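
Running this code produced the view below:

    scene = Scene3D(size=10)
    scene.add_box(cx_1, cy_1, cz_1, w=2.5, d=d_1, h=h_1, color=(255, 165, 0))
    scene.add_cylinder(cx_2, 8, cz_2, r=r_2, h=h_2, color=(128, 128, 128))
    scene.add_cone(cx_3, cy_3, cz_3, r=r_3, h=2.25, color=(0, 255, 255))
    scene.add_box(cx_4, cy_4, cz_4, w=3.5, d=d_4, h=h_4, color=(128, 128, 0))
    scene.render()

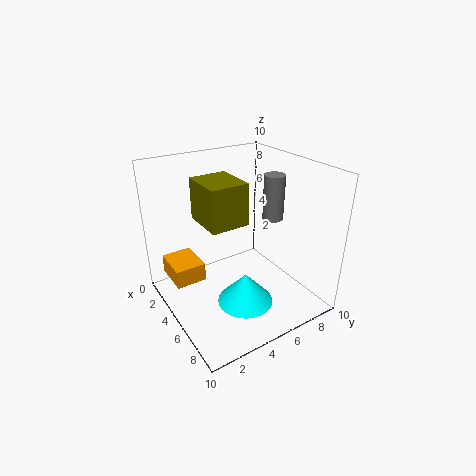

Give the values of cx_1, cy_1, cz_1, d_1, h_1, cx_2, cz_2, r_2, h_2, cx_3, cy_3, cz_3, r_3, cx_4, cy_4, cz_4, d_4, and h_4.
cx_1 = 2.75
cy_1 = 0.25
cz_1 = 2.75
d_1 = 2
h_1 = 1.25
cx_2 = 5
cz_2 = 5.75
r_2 = 0.75
h_2 = 3.25
cx_3 = 6
cy_3 = 5
cz_3 = 0.25
r_3 = 2
cx_4 = 0.25
cy_4 = 3.75
cz_4 = 5
d_4 = 3
h_4 = 3.25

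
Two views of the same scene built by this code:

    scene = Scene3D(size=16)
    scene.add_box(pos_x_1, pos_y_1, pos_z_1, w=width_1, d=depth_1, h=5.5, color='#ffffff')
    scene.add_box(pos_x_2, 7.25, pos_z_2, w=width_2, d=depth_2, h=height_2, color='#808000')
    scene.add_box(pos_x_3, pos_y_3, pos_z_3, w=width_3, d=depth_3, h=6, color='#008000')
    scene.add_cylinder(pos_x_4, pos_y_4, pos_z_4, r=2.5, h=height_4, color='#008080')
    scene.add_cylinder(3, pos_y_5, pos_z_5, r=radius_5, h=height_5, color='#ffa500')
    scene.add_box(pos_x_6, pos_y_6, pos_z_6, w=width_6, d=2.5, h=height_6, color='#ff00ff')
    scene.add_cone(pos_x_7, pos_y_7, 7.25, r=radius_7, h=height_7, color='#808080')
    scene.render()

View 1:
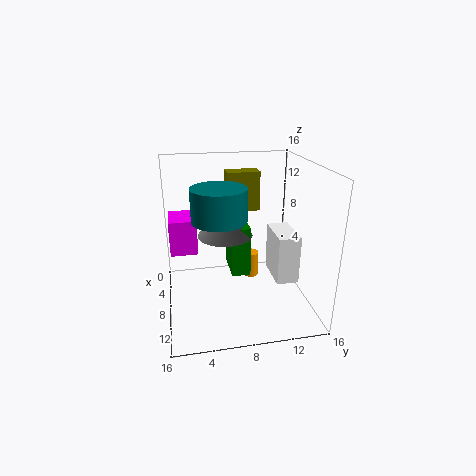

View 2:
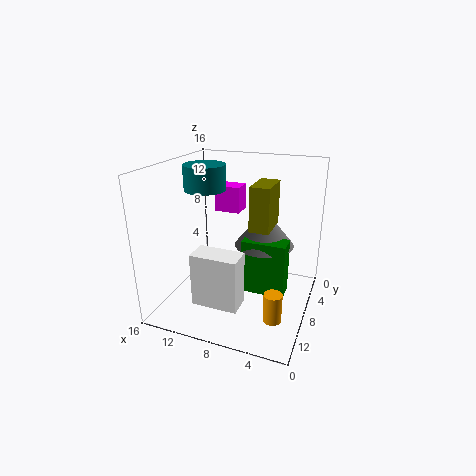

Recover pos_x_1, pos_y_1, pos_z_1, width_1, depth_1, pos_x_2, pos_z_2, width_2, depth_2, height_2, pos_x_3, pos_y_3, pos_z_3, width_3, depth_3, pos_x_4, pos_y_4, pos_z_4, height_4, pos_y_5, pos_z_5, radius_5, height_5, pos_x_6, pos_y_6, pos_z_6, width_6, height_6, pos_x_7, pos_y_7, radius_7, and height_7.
pos_x_1 = 5.75
pos_y_1 = 12
pos_z_1 = 3
width_1 = 4.75
depth_1 = 2.5
pos_x_2 = 3.75
pos_z_2 = 10.25
width_2 = 2
depth_2 = 3.75
height_2 = 4.5
pos_x_3 = 2.25
pos_y_3 = 7.5
pos_z_3 = 2.5
width_3 = 4.75
depth_3 = 2.25
pos_x_4 = 13.25
pos_y_4 = 5.25
pos_z_4 = 12.25
height_4 = 3
pos_y_5 = 10.75
pos_z_5 = 0.25
radius_5 = 1
height_5 = 3.25
pos_x_6 = 9.75
pos_y_6 = 0.75
pos_z_6 = 9
width_6 = 3.25
height_6 = 3.25
pos_x_7 = 5.25
pos_y_7 = 7
radius_7 = 3.25
height_7 = 4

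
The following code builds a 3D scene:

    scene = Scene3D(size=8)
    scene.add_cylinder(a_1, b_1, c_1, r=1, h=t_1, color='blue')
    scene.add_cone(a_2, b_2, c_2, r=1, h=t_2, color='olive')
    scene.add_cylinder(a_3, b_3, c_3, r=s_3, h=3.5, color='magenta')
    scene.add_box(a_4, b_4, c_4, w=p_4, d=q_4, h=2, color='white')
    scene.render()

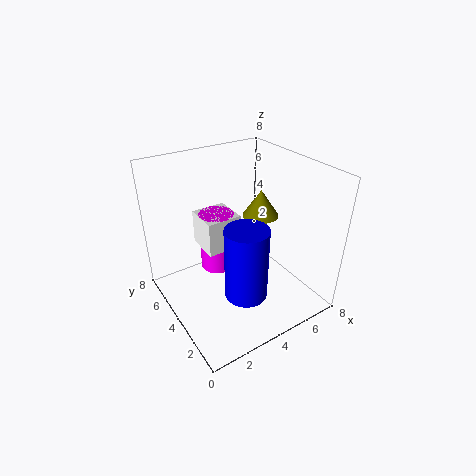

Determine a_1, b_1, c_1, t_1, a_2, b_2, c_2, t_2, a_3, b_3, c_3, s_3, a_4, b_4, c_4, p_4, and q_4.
a_1 = 2.5
b_1 = 1
c_1 = 3
t_1 = 3.5
a_2 = 5.5
b_2 = 4
c_2 = 5
t_2 = 1.5
a_3 = 3.5
b_3 = 5.5
c_3 = 1.5
s_3 = 1
a_4 = 2.5
b_4 = 4.5
c_4 = 3
p_4 = 2
q_4 = 2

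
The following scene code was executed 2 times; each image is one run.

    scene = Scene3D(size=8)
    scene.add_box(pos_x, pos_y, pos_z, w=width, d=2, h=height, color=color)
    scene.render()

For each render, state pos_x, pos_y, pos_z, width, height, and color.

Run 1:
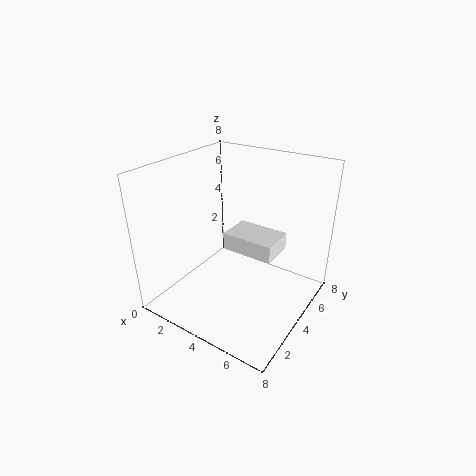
pos_x = 3
pos_y = 4
pos_z = 3
width = 3
height = 1
color = 'white'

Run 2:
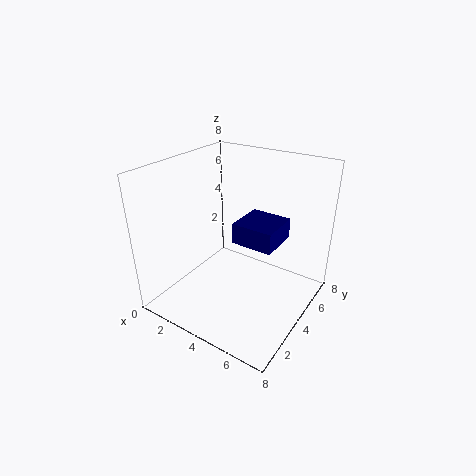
pos_x = 5
pos_y = 2
pos_z = 5
width = 2
height = 1
color = 'navy'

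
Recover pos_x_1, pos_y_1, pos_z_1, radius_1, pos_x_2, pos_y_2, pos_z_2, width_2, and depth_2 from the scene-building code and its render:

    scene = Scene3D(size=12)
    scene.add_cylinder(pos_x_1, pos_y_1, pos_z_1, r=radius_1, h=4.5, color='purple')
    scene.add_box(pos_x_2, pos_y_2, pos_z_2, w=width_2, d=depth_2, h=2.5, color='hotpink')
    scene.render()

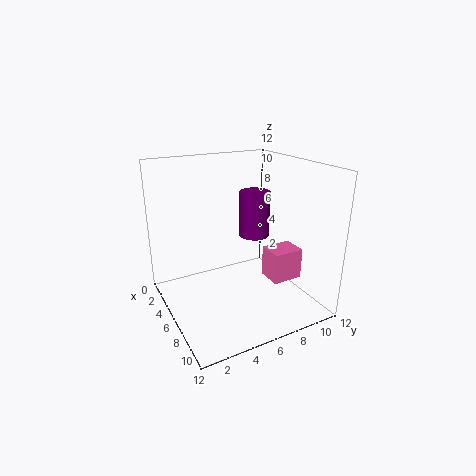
pos_x_1 = 2
pos_y_1 = 10
pos_z_1 = 4
radius_1 = 1.5
pos_x_2 = 7.5
pos_y_2 = 7.5
pos_z_2 = 3
width_2 = 2
depth_2 = 2.5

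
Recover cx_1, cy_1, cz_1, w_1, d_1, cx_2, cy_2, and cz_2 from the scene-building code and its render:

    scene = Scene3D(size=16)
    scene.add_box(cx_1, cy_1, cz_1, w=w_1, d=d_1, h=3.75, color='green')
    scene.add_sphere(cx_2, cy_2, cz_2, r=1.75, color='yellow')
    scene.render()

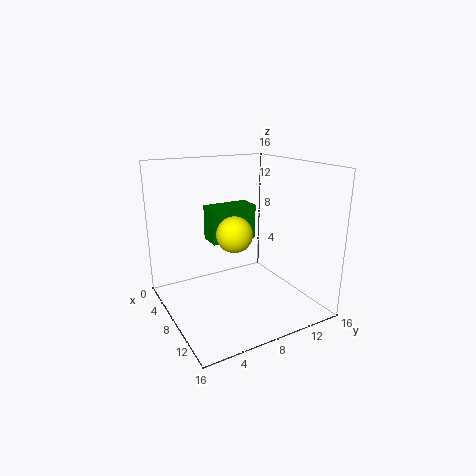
cx_1 = 6.25; cy_1 = 4.75; cz_1 = 8; w_1 = 2.5; d_1 = 5; cx_2 = 11.75; cy_2 = 5.5; cz_2 = 10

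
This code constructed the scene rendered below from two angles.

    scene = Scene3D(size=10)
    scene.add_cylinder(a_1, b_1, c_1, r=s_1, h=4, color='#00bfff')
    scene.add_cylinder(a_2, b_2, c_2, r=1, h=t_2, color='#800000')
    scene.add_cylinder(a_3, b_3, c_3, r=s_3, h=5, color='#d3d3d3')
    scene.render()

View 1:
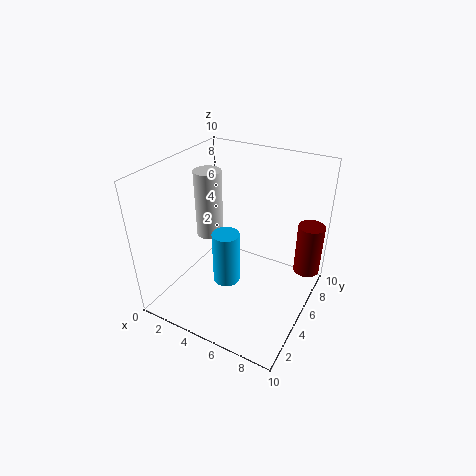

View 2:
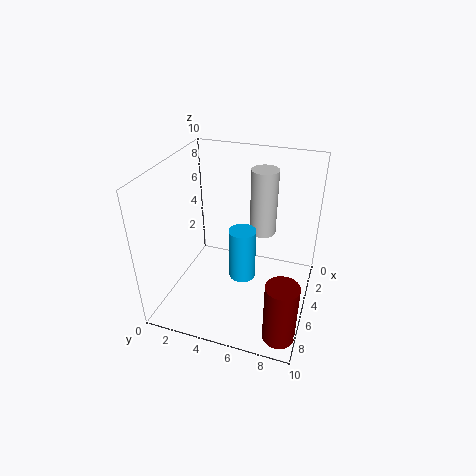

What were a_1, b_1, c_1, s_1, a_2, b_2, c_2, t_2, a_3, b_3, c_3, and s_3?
a_1 = 4
b_1 = 5
c_1 = 1
s_1 = 1
a_2 = 9
b_2 = 9
c_2 = 1
t_2 = 4
a_3 = 2
b_3 = 6
c_3 = 4
s_3 = 1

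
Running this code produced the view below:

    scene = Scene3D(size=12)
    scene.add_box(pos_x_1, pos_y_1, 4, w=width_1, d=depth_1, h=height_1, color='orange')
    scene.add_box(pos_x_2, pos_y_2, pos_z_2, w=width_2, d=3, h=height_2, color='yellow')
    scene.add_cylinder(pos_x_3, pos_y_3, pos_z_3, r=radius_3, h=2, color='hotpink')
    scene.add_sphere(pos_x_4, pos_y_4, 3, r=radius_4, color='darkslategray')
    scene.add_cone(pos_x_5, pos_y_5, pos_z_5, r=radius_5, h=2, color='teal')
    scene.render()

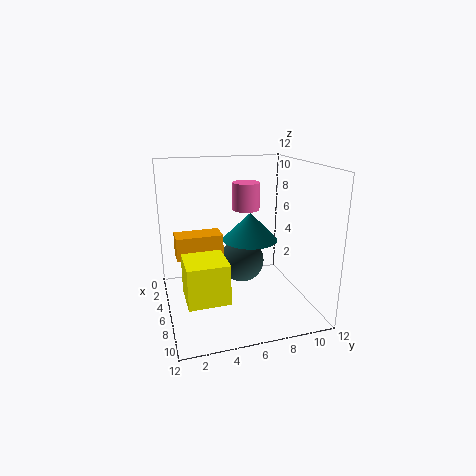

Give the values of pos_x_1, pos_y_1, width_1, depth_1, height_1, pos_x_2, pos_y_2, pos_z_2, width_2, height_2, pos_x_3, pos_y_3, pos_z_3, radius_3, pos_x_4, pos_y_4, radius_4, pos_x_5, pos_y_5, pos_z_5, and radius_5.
pos_x_1 = 3, pos_y_1 = 1, width_1 = 2, depth_1 = 4, height_1 = 2, pos_x_2 = 8, pos_y_2 = 1, pos_z_2 = 3, width_2 = 3, height_2 = 3, pos_x_3 = 8, pos_y_3 = 6, pos_z_3 = 9, radius_3 = 1, pos_x_4 = 4, pos_y_4 = 7, radius_4 = 2, pos_x_5 = 9, pos_y_5 = 6, pos_z_5 = 7, radius_5 = 2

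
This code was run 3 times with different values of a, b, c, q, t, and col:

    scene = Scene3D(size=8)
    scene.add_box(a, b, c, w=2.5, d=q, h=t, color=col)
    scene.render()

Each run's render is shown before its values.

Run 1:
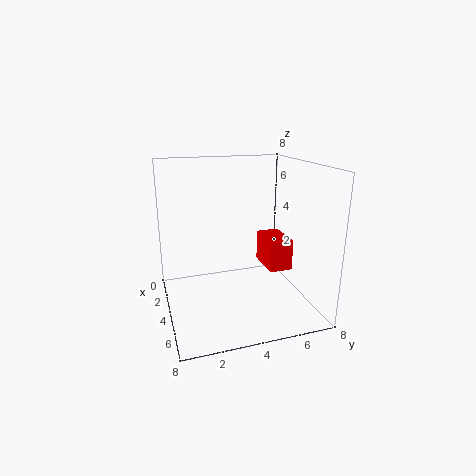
a = 0.5; b = 6.5; c = 1; q = 1.5; t = 2; col = 'red'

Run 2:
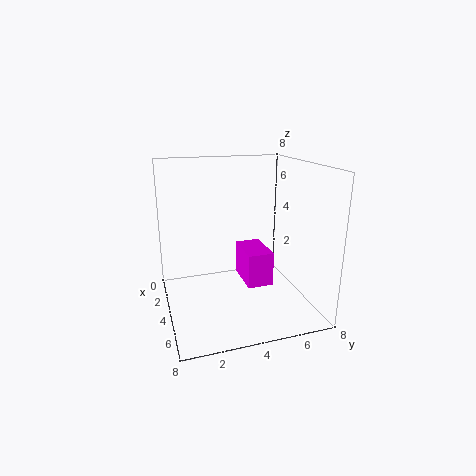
a = 2; b = 4.5; c = 1; q = 1.5; t = 2; col = 'magenta'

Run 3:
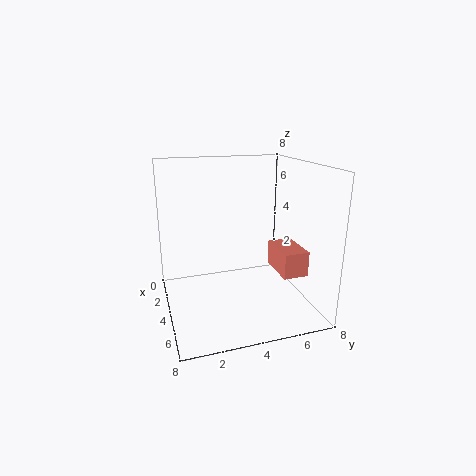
a = 2.5; b = 6.5; c = 1.5; q = 1.5; t = 1.5; col = 'salmon'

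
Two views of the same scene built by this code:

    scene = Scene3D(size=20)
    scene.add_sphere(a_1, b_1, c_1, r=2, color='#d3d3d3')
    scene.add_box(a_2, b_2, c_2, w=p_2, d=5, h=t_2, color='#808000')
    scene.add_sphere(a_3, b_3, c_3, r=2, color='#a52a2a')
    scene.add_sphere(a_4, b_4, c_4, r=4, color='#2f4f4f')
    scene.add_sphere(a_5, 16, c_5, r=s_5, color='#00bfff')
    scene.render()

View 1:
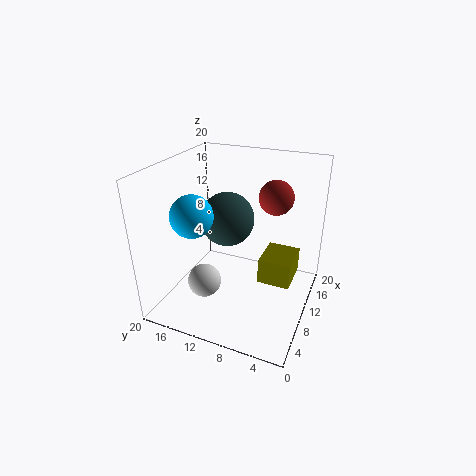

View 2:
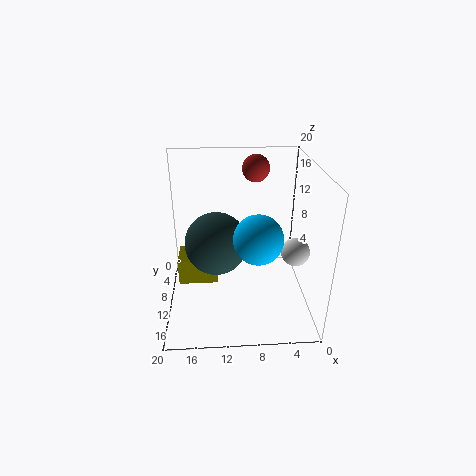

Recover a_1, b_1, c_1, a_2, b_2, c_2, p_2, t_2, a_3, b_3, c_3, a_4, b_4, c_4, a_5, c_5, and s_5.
a_1 = 2
b_1 = 11
c_1 = 8
a_2 = 13
b_2 = 3
c_2 = 1
p_2 = 6
t_2 = 4
a_3 = 7
b_3 = 4
c_3 = 18
a_4 = 13
b_4 = 13
c_4 = 11
a_5 = 8
c_5 = 13
s_5 = 3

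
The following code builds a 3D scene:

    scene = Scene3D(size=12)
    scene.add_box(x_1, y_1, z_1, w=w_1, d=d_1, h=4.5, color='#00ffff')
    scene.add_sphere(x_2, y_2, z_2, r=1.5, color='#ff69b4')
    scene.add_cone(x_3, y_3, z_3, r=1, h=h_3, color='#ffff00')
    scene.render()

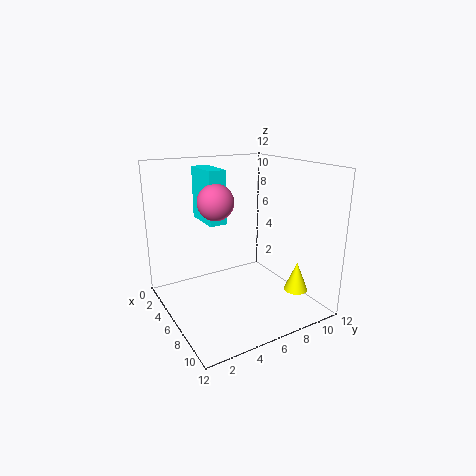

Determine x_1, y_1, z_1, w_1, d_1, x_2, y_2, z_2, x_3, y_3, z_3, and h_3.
x_1 = 1.5
y_1 = 4
z_1 = 7
w_1 = 3.5
d_1 = 1.5
x_2 = 5
y_2 = 4.5
z_2 = 9
x_3 = 9
y_3 = 10
z_3 = 1.5
h_3 = 2.5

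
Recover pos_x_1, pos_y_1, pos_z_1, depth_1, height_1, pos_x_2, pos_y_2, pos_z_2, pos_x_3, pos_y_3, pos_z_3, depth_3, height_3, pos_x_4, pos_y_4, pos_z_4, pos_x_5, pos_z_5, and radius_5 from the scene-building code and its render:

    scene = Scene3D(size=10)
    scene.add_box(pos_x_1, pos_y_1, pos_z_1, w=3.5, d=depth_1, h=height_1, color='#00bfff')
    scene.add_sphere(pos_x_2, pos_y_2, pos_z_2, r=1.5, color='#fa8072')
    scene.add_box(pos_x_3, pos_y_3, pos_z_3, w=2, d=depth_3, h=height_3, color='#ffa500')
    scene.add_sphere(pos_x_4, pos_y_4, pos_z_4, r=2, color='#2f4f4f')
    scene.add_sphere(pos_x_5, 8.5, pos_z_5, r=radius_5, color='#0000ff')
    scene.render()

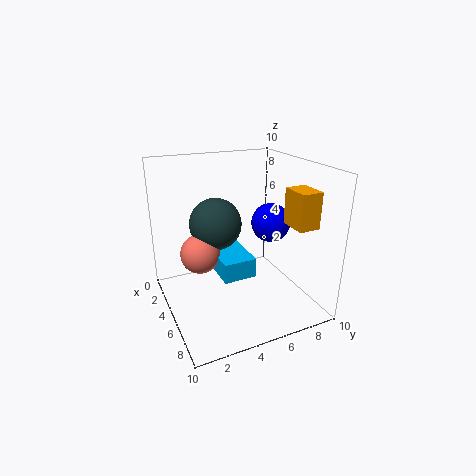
pos_x_1 = 1.5; pos_y_1 = 4; pos_z_1 = 1.5; depth_1 = 2.5; height_1 = 1.5; pos_x_2 = 2.5; pos_y_2 = 3; pos_z_2 = 3; pos_x_3 = 6; pos_y_3 = 8; pos_z_3 = 6; depth_3 = 1.5; height_3 = 2.5; pos_x_4 = 2; pos_y_4 = 4.5; pos_z_4 = 5; pos_x_5 = 3.5; pos_z_5 = 5; radius_5 = 1.5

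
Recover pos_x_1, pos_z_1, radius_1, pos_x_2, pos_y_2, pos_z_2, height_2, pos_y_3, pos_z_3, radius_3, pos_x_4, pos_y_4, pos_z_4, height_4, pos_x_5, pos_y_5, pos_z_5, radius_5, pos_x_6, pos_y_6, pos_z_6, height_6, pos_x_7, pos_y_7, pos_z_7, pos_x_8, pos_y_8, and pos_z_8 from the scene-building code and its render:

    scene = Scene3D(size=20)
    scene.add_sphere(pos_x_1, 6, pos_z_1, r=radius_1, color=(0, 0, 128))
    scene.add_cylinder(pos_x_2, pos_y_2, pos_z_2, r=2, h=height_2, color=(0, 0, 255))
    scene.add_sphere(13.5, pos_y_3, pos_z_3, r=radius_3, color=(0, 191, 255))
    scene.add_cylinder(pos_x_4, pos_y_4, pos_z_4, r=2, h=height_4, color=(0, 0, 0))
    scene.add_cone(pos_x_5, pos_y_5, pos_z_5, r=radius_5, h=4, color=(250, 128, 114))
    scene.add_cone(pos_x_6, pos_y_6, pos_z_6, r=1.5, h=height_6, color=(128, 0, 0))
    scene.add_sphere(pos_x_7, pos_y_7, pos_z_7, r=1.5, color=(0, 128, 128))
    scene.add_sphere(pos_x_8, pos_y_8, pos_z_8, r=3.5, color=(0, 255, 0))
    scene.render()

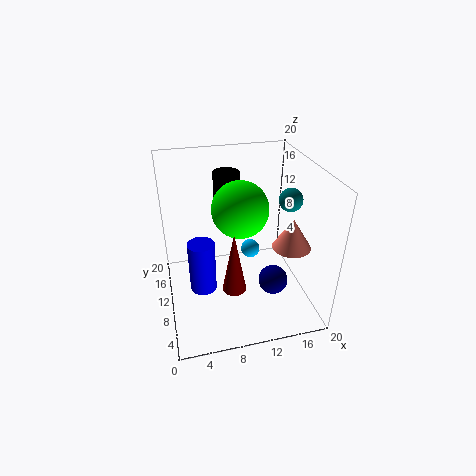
pos_x_1 = 14, pos_z_1 = 5, radius_1 = 2, pos_x_2 = 5, pos_y_2 = 12, pos_z_2 = 0.5, height_2 = 8, pos_y_3 = 15.5, pos_z_3 = 4, radius_3 = 1.5, pos_x_4 = 10, pos_y_4 = 17, pos_z_4 = 10.5, height_4 = 6.5, pos_x_5 = 16, pos_y_5 = 5.5, pos_z_5 = 10.5, radius_5 = 2.5, pos_x_6 = 8, pos_y_6 = 4, pos_z_6 = 6.5, height_6 = 8, pos_x_7 = 16, pos_y_7 = 7, pos_z_7 = 16.5, pos_x_8 = 9.5, pos_y_8 = 7, pos_z_8 = 16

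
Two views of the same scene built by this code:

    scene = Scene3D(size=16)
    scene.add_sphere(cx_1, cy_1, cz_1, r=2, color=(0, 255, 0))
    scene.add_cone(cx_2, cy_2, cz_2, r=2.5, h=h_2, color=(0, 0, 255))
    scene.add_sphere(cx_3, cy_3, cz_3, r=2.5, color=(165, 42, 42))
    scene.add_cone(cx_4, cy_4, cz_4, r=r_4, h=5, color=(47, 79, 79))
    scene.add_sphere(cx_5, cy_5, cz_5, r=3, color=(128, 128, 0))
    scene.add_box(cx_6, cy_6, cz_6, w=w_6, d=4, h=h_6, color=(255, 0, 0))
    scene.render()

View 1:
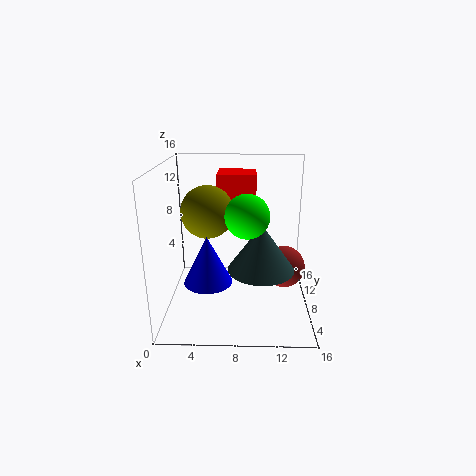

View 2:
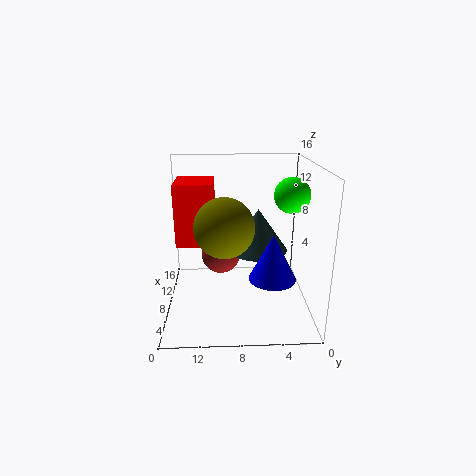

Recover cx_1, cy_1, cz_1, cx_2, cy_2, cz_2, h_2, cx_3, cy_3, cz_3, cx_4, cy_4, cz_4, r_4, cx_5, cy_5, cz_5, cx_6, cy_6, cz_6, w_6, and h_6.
cx_1 = 9; cy_1 = 2; cz_1 = 12.5; cx_2 = 5; cy_2 = 4.5; cz_2 = 4.5; h_2 = 5; cx_3 = 13.5; cy_3 = 10; cz_3 = 3.5; cx_4 = 10.5; cy_4 = 5.5; cz_4 = 5.5; r_4 = 3.5; cx_5 = 4.5; cy_5 = 9.5; cz_5 = 10.5; cx_6 = 5.5; cy_6 = 10.5; cz_6 = 8; w_6 = 4.5; h_6 = 6.5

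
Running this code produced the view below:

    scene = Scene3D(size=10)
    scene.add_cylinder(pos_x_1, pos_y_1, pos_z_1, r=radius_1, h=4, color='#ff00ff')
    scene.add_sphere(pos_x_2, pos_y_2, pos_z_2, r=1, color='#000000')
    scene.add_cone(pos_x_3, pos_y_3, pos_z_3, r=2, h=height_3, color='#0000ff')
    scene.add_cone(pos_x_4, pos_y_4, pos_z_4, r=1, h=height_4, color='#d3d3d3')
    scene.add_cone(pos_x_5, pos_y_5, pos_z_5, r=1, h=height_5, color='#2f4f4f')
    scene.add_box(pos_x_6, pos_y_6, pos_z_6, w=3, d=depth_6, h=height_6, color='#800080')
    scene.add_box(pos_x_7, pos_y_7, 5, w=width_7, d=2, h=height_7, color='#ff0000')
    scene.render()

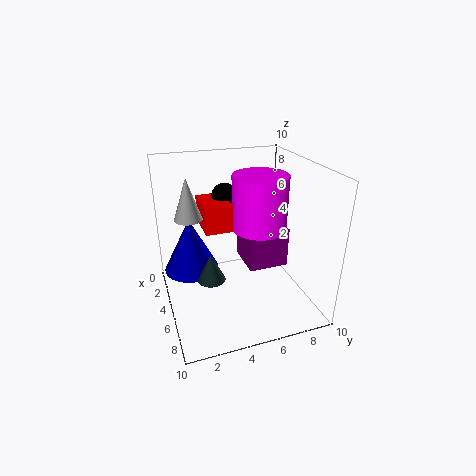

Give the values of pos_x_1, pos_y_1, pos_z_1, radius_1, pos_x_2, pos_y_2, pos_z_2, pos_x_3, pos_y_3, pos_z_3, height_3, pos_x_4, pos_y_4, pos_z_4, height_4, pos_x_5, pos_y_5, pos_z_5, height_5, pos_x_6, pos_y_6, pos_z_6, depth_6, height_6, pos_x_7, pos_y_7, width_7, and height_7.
pos_x_1 = 4
pos_y_1 = 7
pos_z_1 = 5
radius_1 = 2
pos_x_2 = 2
pos_y_2 = 5
pos_z_2 = 7
pos_x_3 = 3
pos_y_3 = 2
pos_z_3 = 2
height_3 = 4
pos_x_4 = 3
pos_y_4 = 2
pos_z_4 = 6
height_4 = 3
pos_x_5 = 5
pos_y_5 = 3
pos_z_5 = 2
height_5 = 2
pos_x_6 = 2
pos_y_6 = 6
pos_z_6 = 2
depth_6 = 3
height_6 = 3
pos_x_7 = 1
pos_y_7 = 3
width_7 = 3
height_7 = 2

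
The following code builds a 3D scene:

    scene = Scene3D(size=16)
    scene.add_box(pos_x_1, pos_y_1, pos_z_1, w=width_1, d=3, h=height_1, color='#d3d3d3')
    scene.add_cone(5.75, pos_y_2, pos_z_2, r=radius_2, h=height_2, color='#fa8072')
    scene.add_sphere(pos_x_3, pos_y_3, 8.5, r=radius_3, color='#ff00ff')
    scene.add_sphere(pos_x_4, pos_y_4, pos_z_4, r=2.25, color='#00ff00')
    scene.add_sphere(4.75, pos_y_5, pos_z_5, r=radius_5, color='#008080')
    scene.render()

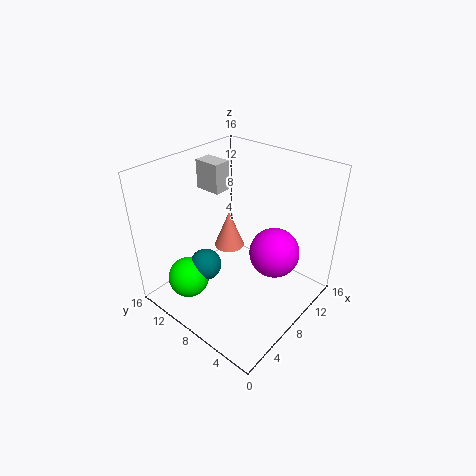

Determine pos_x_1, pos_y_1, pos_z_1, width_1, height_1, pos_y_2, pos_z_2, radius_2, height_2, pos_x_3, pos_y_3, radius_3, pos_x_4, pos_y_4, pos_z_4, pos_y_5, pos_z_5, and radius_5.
pos_x_1 = 7.75; pos_y_1 = 10.75; pos_z_1 = 12.5; width_1 = 2; height_1 = 3.25; pos_y_2 = 7.25; pos_z_2 = 8.75; radius_2 = 1.5; height_2 = 3.75; pos_x_3 = 7.75; pos_y_3 = 3; radius_3 = 2.5; pos_x_4 = 3; pos_y_4 = 11; pos_z_4 = 4; pos_y_5 = 10; pos_z_5 = 5.25; radius_5 = 1.75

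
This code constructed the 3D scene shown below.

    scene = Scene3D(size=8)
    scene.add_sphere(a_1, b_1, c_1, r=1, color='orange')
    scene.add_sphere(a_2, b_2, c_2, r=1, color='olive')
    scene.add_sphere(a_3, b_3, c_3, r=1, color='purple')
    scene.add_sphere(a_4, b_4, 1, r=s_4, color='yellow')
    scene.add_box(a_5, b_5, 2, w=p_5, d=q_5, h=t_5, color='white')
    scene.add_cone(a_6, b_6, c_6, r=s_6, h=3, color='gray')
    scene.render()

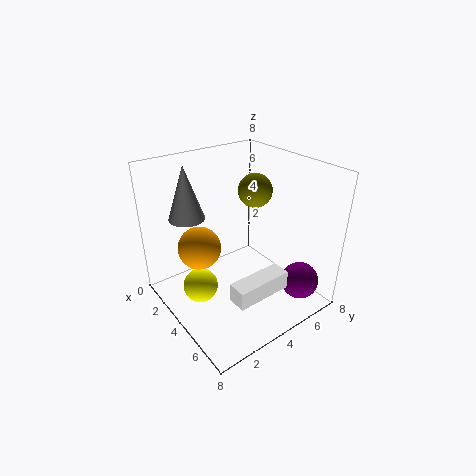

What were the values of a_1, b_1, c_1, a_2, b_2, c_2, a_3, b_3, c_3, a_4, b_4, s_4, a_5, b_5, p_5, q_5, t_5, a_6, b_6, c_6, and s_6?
a_1 = 5
b_1 = 1
c_1 = 5
a_2 = 3
b_2 = 6
c_2 = 6
a_3 = 7
b_3 = 6
c_3 = 2
a_4 = 3
b_4 = 2
s_4 = 1
a_5 = 6
b_5 = 2
p_5 = 1
q_5 = 3
t_5 = 1
a_6 = 2
b_6 = 2
c_6 = 5
s_6 = 1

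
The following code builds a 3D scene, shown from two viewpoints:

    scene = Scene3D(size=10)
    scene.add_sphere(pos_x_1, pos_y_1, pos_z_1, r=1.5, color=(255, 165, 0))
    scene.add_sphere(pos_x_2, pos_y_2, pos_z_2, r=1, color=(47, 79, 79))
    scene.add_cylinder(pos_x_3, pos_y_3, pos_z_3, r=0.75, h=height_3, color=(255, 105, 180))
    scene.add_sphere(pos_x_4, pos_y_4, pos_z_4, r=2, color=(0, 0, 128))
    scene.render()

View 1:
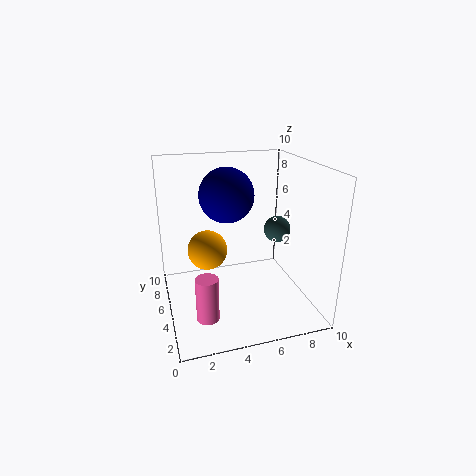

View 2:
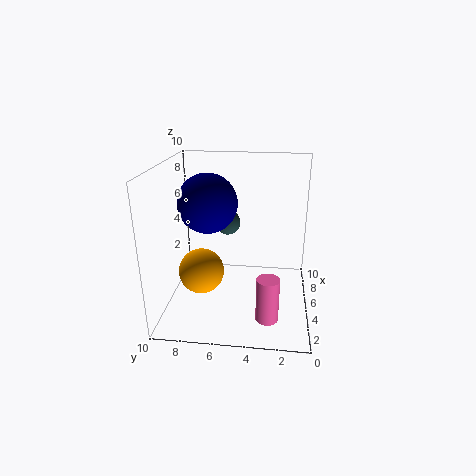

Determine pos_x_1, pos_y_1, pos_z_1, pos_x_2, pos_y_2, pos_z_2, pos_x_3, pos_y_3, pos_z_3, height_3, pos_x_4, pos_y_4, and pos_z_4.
pos_x_1 = 3.25
pos_y_1 = 7.25
pos_z_1 = 3.25
pos_x_2 = 8.5
pos_y_2 = 6.25
pos_z_2 = 4.75
pos_x_3 = 2.25
pos_y_3 = 2.75
pos_z_3 = 0.5
height_3 = 3
pos_x_4 = 4.75
pos_y_4 = 7
pos_z_4 = 7.5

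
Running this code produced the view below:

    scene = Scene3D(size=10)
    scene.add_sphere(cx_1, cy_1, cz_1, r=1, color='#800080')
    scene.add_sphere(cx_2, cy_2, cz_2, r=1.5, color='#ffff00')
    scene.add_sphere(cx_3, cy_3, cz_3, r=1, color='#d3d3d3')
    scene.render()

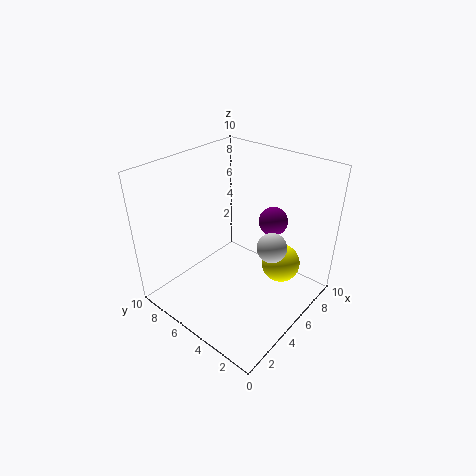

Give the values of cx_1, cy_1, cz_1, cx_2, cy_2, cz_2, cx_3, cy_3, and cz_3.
cx_1 = 7; cy_1 = 3.5; cz_1 = 6; cx_2 = 8.5; cy_2 = 3.5; cz_2 = 1.5; cx_3 = 5.5; cy_3 = 2.5; cz_3 = 5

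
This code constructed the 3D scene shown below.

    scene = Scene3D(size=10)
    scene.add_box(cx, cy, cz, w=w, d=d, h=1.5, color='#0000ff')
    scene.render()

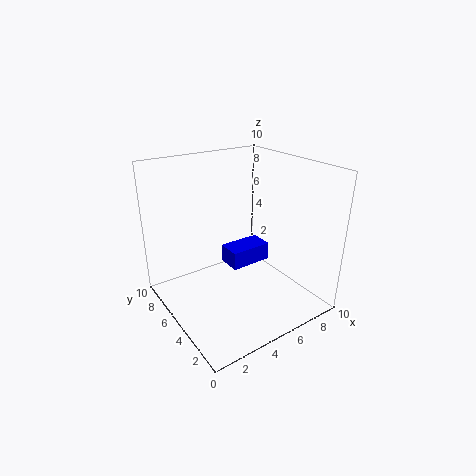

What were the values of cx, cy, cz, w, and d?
cx = 6.25; cy = 7.25; cz = 0.75; w = 3.5; d = 2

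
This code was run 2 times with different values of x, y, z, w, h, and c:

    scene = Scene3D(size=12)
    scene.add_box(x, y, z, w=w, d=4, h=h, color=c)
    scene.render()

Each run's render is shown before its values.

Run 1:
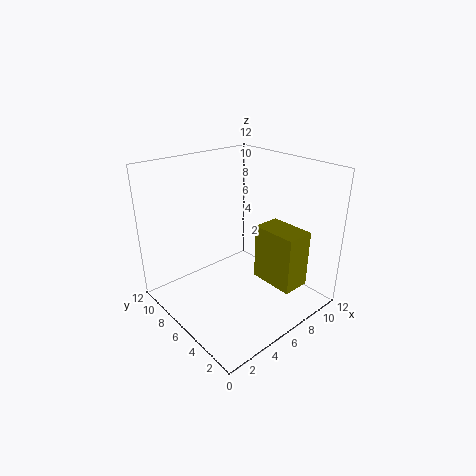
x = 8, y = 2, z = 1.5, w = 2.5, h = 5, c = 'olive'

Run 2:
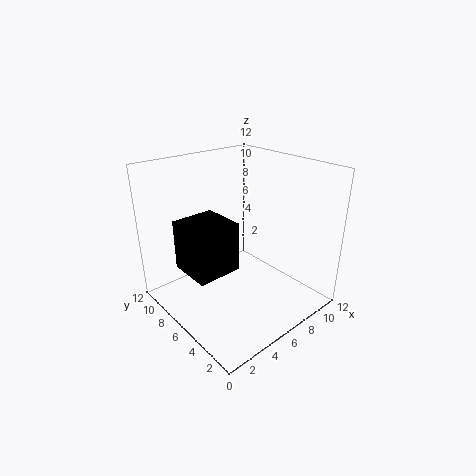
x = 2.5, y = 6.5, z = 2.5, w = 4, h = 4.5, c = 'black'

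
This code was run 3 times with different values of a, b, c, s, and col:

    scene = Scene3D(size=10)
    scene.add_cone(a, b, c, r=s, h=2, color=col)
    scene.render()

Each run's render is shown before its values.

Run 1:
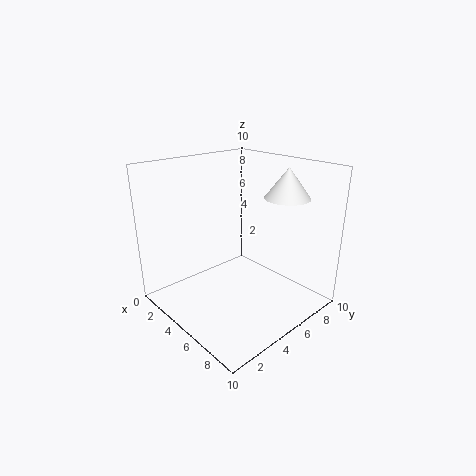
a = 7.5, b = 7, c = 8, s = 1.5, col = 'white'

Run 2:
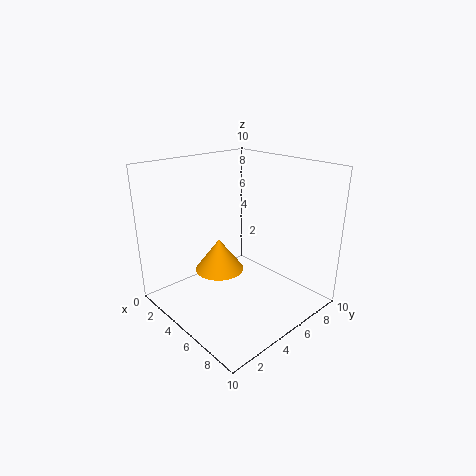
a = 6, b = 2.5, c = 4, s = 1.5, col = 'orange'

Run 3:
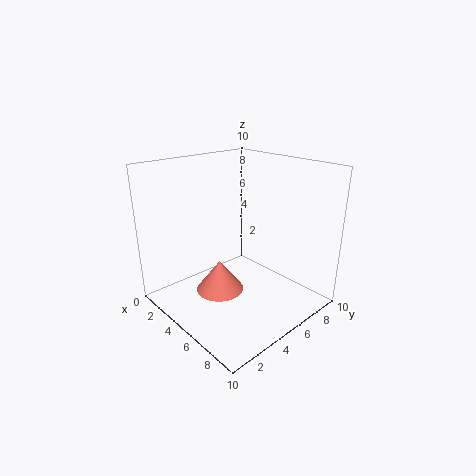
a = 6, b = 2.5, c = 2.5, s = 1.5, col = 'salmon'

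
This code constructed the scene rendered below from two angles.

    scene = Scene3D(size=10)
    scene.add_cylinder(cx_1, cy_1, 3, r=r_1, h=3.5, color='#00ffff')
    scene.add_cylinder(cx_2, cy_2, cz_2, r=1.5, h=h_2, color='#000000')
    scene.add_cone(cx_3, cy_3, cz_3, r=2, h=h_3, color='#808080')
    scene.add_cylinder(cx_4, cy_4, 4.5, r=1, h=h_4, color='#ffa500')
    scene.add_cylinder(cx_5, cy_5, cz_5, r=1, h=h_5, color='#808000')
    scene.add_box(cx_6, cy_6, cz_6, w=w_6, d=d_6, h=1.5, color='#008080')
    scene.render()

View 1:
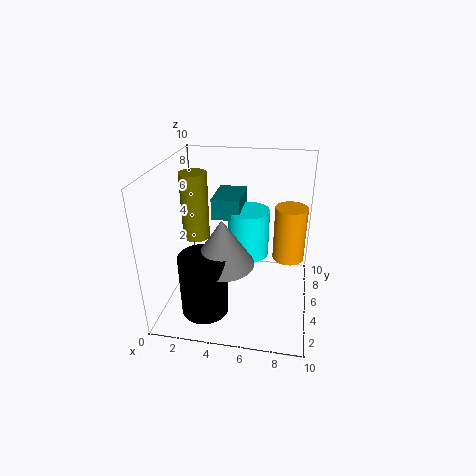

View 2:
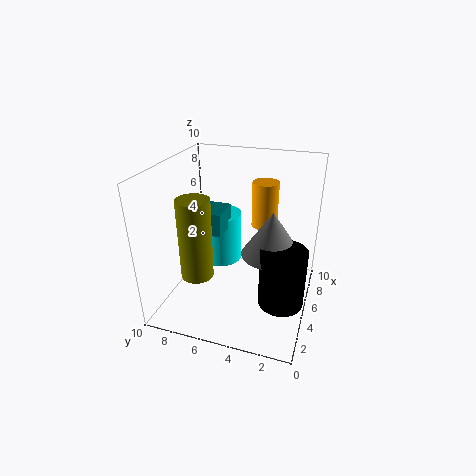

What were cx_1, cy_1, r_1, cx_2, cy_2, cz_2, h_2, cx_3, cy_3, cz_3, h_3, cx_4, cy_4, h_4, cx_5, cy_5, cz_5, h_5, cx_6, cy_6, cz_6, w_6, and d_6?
cx_1 = 5.5; cy_1 = 6.5; r_1 = 1.5; cx_2 = 3.5; cy_2 = 1.5; cz_2 = 1.5; h_2 = 4; cx_3 = 4.5; cy_3 = 2.5; cz_3 = 4.5; h_3 = 3; cx_4 = 8.5; cy_4 = 4; h_4 = 3.5; cx_5 = 1.5; cy_5 = 6.5; cz_5 = 4; h_5 = 5; cx_6 = 3; cy_6 = 5.5; cz_6 = 6; w_6 = 2; d_6 = 3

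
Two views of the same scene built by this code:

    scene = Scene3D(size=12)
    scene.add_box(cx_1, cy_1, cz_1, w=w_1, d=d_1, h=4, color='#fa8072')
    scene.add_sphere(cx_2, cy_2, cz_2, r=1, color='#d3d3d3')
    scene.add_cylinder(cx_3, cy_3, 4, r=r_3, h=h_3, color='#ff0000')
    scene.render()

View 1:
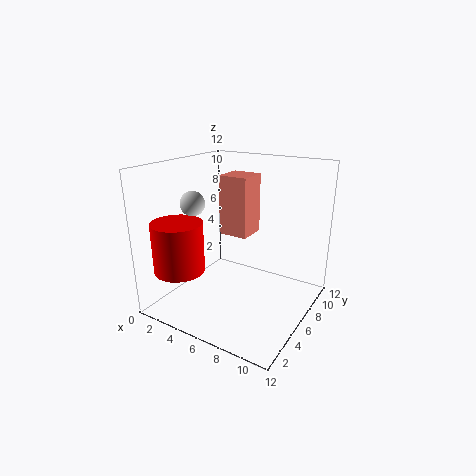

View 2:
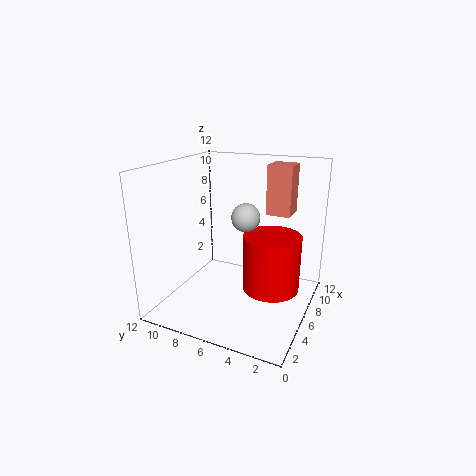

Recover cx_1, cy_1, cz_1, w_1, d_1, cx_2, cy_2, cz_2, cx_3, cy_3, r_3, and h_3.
cx_1 = 7
cy_1 = 2
cz_1 = 8
w_1 = 2
d_1 = 2
cx_2 = 3
cy_2 = 4
cz_2 = 9
cx_3 = 3
cy_3 = 2
r_3 = 2
h_3 = 4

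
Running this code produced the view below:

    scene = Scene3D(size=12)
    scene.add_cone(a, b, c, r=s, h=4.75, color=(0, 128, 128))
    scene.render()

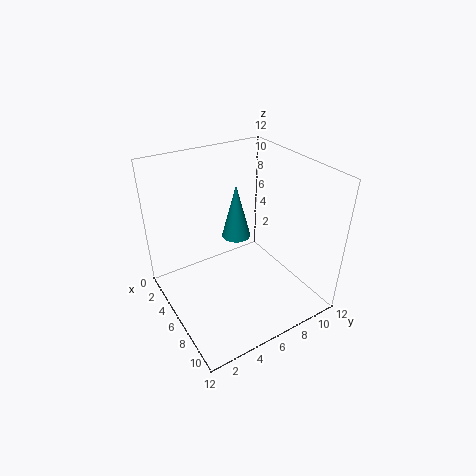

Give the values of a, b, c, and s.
a = 4.5; b = 6.75; c = 5.25; s = 1.25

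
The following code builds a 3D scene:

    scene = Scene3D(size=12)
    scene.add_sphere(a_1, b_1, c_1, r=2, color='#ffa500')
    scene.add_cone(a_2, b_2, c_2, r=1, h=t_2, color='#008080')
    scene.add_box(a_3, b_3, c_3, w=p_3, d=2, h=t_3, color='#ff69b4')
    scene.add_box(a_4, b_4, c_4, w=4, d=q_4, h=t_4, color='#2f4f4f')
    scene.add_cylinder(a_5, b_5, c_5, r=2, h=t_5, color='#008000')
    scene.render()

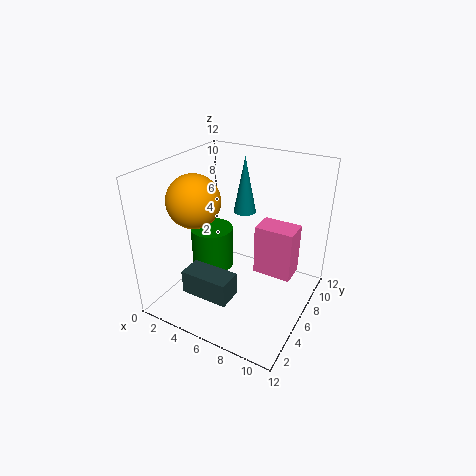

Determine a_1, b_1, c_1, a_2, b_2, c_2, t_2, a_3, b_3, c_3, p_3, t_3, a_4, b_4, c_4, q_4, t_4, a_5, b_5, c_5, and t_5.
a_1 = 4
b_1 = 3
c_1 = 10
a_2 = 5
b_2 = 9
c_2 = 7
t_2 = 5
a_3 = 8
b_3 = 5
c_3 = 4
p_3 = 3
t_3 = 4
a_4 = 3
b_4 = 2
c_4 = 2
q_4 = 2
t_4 = 2
a_5 = 2
b_5 = 8
c_5 = 1
t_5 = 4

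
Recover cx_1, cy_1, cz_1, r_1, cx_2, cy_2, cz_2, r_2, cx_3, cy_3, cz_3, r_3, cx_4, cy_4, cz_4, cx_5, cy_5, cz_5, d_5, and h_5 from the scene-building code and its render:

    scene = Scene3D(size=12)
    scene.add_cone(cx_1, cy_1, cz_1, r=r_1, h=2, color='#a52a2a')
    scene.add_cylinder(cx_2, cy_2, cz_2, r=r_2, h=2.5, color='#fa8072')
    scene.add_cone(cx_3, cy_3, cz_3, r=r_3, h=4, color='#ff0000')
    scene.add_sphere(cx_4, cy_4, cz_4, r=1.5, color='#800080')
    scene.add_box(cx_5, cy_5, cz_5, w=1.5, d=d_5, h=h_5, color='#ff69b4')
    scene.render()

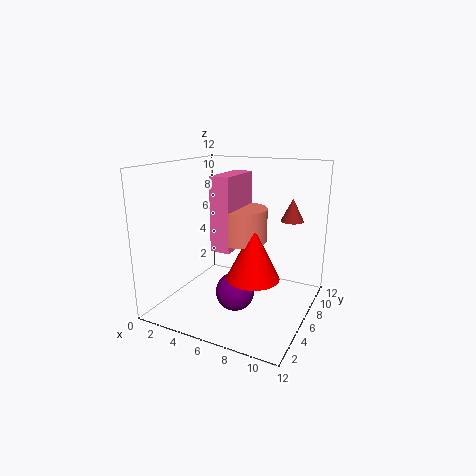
cx_1 = 9.5
cy_1 = 9.5
cz_1 = 7
r_1 = 1
cx_2 = 7
cy_2 = 4.5
cz_2 = 6.5
r_2 = 2
cx_3 = 8.5
cy_3 = 3.5
cz_3 = 4
r_3 = 2
cx_4 = 7
cy_4 = 3.5
cz_4 = 2.5
cx_5 = 5.5
cy_5 = 2.5
cz_5 = 6
d_5 = 4
h_5 = 5.5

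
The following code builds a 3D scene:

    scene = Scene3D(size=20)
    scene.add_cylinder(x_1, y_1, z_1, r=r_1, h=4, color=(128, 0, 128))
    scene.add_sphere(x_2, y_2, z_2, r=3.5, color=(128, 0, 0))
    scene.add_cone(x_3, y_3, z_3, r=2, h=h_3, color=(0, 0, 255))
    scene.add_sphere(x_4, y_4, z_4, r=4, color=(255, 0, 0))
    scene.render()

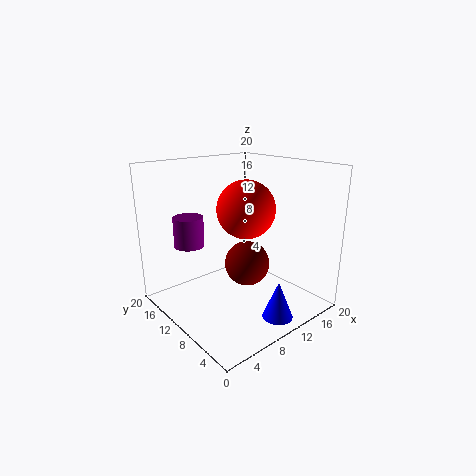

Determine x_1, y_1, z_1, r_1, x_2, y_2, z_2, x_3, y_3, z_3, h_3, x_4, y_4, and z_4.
x_1 = 4, y_1 = 13, z_1 = 9.5, r_1 = 2, x_2 = 14, y_2 = 12.5, z_2 = 4, x_3 = 10.5, y_3 = 2.5, z_3 = 1, h_3 = 5, x_4 = 11, y_4 = 9.5, z_4 = 14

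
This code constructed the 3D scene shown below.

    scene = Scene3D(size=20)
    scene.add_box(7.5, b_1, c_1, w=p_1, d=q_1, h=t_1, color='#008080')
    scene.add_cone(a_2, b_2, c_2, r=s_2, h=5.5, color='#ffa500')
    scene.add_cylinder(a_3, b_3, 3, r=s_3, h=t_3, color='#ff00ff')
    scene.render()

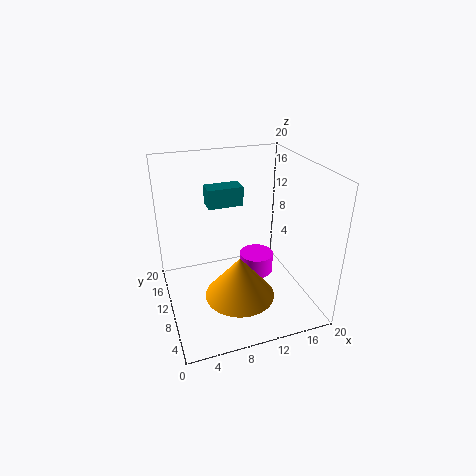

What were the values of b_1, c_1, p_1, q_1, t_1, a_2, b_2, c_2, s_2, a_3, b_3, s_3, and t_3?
b_1 = 16
c_1 = 12
p_1 = 5.5
q_1 = 3
t_1 = 3
a_2 = 8.5
b_2 = 5
c_2 = 4.5
s_2 = 4.5
a_3 = 13.5
b_3 = 11.5
s_3 = 2.5
t_3 = 3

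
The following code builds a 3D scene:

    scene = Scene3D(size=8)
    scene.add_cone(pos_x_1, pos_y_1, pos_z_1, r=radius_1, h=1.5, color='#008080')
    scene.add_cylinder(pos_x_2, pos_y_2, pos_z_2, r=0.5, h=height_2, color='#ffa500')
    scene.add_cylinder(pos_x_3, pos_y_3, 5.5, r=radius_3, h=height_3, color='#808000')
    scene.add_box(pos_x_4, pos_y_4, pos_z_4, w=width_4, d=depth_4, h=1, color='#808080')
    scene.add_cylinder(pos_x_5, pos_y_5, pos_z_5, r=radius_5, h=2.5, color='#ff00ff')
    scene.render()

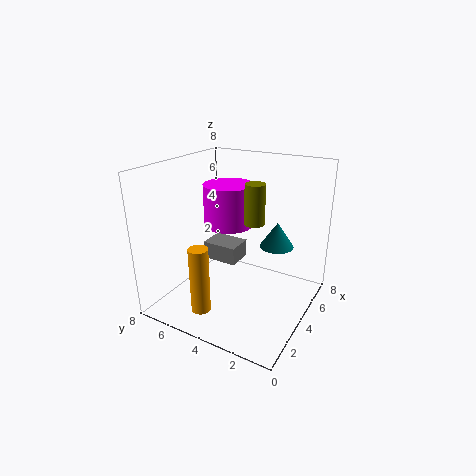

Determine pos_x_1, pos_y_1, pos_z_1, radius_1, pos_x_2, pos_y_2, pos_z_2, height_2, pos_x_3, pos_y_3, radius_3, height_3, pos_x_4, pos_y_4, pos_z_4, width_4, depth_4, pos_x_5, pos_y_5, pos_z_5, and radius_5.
pos_x_1 = 6
pos_y_1 = 2.5
pos_z_1 = 3
radius_1 = 1
pos_x_2 = 1
pos_y_2 = 4.5
pos_z_2 = 1
height_2 = 3.5
pos_x_3 = 3
pos_y_3 = 2.5
radius_3 = 0.5
height_3 = 2
pos_x_4 = 3.5
pos_y_4 = 4
pos_z_4 = 2.5
width_4 = 1.5
depth_4 = 2
pos_x_5 = 5.5
pos_y_5 = 5.5
pos_z_5 = 4
radius_5 = 1.5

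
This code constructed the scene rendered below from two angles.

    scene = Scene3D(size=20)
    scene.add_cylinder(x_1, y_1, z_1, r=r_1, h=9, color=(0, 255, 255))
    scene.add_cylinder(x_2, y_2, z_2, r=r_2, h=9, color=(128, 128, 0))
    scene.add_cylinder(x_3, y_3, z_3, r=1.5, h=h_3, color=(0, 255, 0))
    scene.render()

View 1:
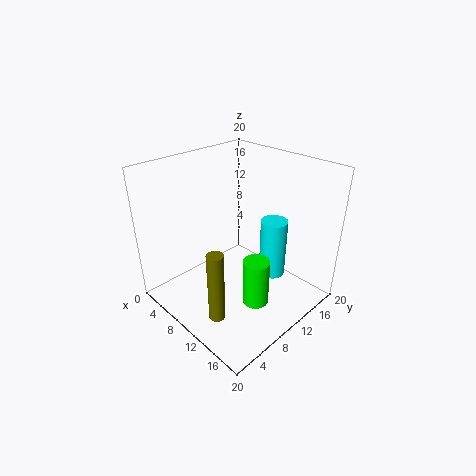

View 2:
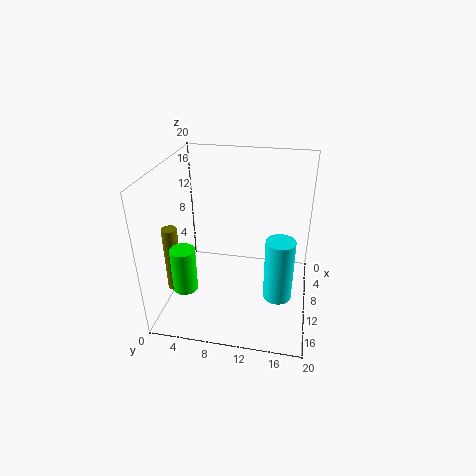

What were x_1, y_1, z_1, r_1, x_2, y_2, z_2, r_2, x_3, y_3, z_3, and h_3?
x_1 = 11.5
y_1 = 16
z_1 = 2
r_1 = 2
x_2 = 14.5
y_2 = 2
z_2 = 4
r_2 = 1
x_3 = 18
y_3 = 5
z_3 = 7
h_3 = 5.5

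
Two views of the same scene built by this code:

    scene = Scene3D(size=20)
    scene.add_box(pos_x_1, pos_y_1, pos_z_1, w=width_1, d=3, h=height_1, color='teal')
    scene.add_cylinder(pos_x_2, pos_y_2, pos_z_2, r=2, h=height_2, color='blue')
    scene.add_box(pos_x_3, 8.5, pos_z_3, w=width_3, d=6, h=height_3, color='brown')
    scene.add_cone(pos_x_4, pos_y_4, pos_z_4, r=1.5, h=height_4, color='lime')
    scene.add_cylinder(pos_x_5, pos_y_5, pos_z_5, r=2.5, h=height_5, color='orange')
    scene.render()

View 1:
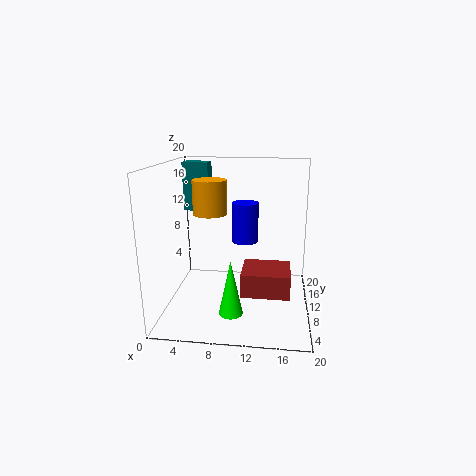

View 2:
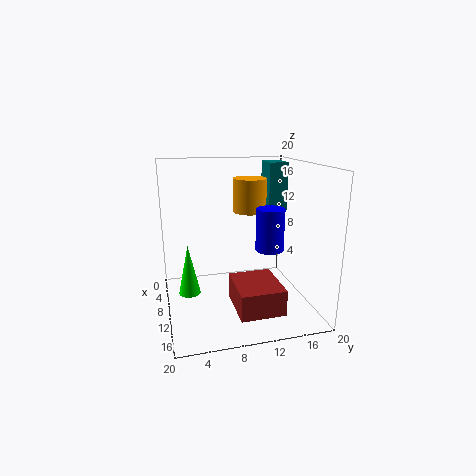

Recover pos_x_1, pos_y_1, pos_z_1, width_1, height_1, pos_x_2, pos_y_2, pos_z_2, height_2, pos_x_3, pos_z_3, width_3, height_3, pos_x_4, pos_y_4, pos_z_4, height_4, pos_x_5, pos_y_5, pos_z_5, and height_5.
pos_x_1 = 0.5, pos_y_1 = 16.5, pos_z_1 = 12, width_1 = 4, height_1 = 7.5, pos_x_2 = 10.5, pos_y_2 = 14.5, pos_z_2 = 8, height_2 = 6, pos_x_3 = 10.5, pos_z_3 = 1.5, width_3 = 7, height_3 = 3.5, pos_x_4 = 10, pos_y_4 = 3, pos_z_4 = 2.5, height_4 = 7, pos_x_5 = 5.5, pos_y_5 = 13, pos_z_5 = 12.5, height_5 = 5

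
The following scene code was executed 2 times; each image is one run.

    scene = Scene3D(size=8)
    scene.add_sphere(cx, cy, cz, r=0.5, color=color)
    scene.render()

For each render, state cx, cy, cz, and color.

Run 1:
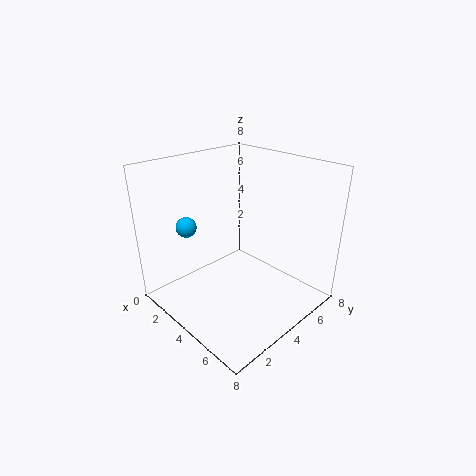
cx = 3.5; cy = 1; cz = 5.5; color = 'deepskyblue'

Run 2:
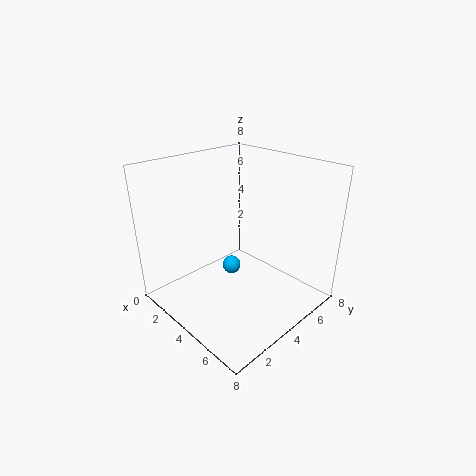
cx = 4; cy = 3.5; cz = 2.5; color = 'deepskyblue'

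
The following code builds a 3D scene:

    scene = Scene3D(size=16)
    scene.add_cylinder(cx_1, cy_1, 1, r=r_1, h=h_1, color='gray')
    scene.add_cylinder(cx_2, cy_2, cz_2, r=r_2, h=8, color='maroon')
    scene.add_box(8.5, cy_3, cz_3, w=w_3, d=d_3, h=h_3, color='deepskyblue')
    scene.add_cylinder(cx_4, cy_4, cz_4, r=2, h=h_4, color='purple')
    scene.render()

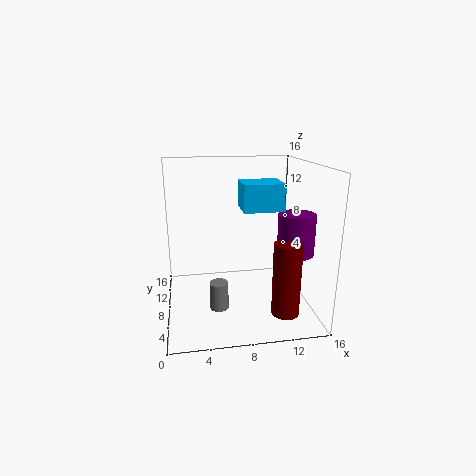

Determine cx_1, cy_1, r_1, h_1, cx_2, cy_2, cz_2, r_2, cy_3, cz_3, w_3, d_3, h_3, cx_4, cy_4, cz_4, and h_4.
cx_1 = 5.5, cy_1 = 5.5, r_1 = 1, h_1 = 3, cx_2 = 12.5, cy_2 = 4, cz_2 = 0.5, r_2 = 1.5, cy_3 = 7, cz_3 = 11, w_3 = 4.5, d_3 = 4, h_3 = 3, cx_4 = 14, cy_4 = 6, cz_4 = 6.5, h_4 = 4.5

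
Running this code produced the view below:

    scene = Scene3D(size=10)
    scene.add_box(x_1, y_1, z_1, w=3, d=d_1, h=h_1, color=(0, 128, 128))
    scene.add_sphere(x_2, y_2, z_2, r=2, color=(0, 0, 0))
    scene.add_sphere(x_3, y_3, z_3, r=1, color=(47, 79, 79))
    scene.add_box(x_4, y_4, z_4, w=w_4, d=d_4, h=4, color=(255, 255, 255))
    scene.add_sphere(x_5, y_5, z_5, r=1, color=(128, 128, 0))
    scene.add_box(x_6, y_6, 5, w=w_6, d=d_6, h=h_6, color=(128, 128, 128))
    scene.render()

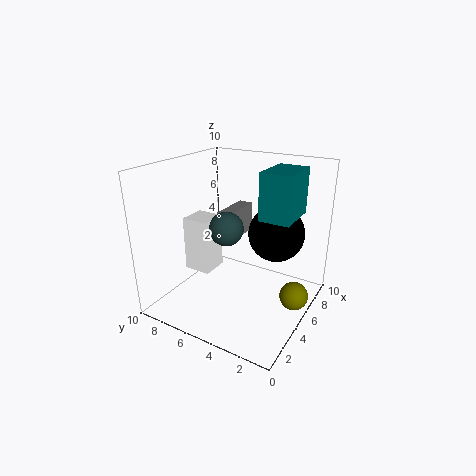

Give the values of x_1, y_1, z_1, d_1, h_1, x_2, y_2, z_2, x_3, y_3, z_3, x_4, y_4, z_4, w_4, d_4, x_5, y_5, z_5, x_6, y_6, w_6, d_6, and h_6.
x_1 = 4
y_1 = 1
z_1 = 7
d_1 = 2
h_1 = 3
x_2 = 7
y_2 = 3
z_2 = 5
x_3 = 2
y_3 = 4
z_3 = 7
x_4 = 4
y_4 = 7
z_4 = 2
w_4 = 2
d_4 = 2
x_5 = 6
y_5 = 1
z_5 = 1
x_6 = 4
y_6 = 5
w_6 = 3
d_6 = 1
h_6 = 2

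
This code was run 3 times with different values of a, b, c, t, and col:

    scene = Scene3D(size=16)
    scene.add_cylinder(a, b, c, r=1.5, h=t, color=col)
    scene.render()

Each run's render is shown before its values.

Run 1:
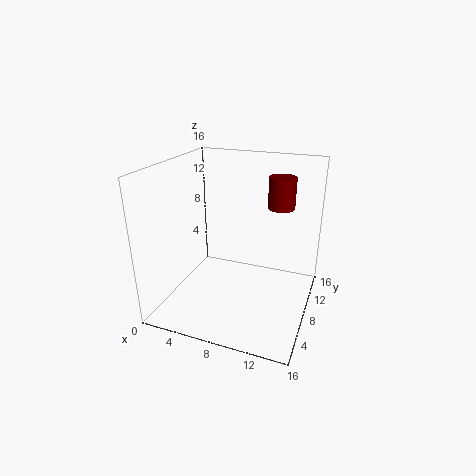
a = 12, b = 11, c = 11, t = 3.5, col = 'maroon'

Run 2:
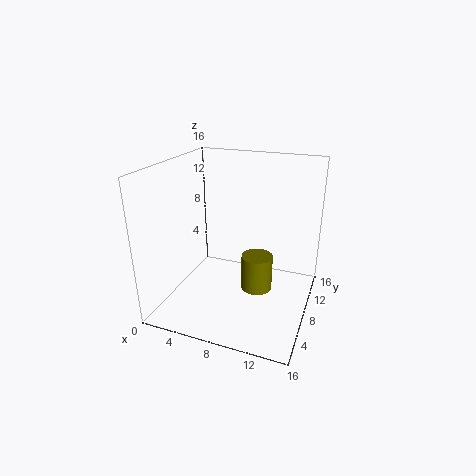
a = 11.5, b = 4, c = 5, t = 3.5, col = 'olive'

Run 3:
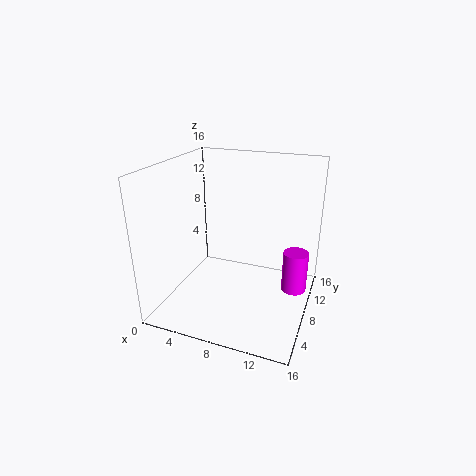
a = 14, b = 11.5, c = 0.5, t = 5, col = 'magenta'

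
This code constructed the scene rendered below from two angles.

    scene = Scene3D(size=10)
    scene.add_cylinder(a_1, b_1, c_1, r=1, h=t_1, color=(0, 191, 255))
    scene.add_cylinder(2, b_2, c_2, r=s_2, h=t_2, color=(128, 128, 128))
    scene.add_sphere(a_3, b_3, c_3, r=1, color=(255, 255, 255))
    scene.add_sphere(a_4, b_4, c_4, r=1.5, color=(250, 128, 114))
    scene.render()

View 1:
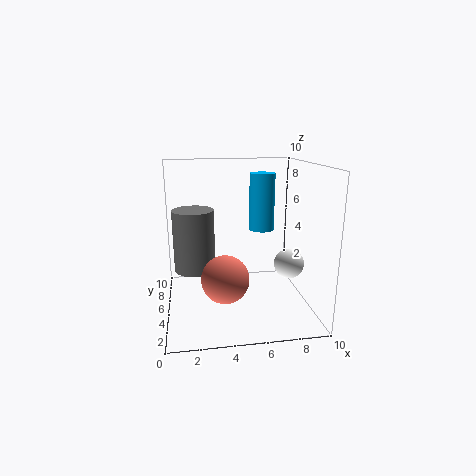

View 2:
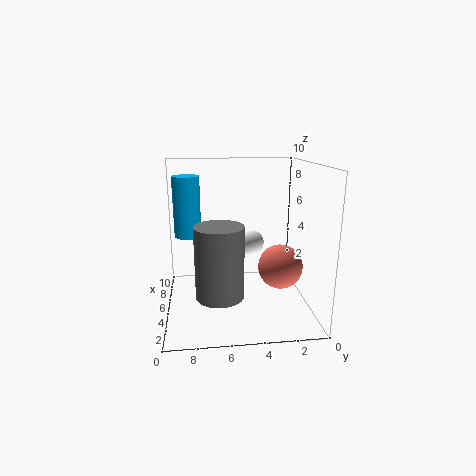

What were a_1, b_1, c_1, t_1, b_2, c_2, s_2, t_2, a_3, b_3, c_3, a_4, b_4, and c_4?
a_1 = 7.5
b_1 = 8.5
c_1 = 4.5
t_1 = 4.5
b_2 = 6.5
c_2 = 2.25
s_2 = 1.5
t_2 = 4.5
a_3 = 8.25
b_3 = 3.5
c_3 = 3.5
a_4 = 3.75
b_4 = 2.25
c_4 = 3.25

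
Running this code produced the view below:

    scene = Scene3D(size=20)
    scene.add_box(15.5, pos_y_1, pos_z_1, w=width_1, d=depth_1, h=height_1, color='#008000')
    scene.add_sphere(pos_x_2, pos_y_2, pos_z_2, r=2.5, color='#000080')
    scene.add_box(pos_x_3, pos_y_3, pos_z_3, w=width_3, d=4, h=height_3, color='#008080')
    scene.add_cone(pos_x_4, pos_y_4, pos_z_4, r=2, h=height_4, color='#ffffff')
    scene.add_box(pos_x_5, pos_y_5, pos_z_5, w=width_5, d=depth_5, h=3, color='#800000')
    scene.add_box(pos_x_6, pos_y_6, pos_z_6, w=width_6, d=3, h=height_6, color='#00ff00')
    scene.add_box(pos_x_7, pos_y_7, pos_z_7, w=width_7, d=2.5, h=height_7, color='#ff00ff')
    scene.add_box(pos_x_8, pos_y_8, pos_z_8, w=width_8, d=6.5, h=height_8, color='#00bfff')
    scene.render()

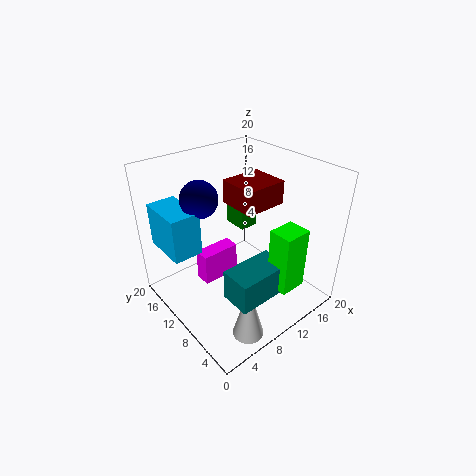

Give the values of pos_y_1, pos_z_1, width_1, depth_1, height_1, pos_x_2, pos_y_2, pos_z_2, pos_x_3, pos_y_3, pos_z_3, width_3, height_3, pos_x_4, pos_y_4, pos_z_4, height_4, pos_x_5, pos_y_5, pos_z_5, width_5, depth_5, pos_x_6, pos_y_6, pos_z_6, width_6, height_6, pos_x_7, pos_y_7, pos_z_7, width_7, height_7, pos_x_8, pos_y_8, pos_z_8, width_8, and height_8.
pos_y_1 = 15.5
pos_z_1 = 6.5
width_1 = 3
depth_1 = 4
height_1 = 5.5
pos_x_2 = 6
pos_y_2 = 13
pos_z_2 = 16
pos_x_3 = 4
pos_y_3 = 1.5
pos_z_3 = 6
width_3 = 7
height_3 = 4
pos_x_4 = 5.5
pos_y_4 = 2.5
pos_z_4 = 1
height_4 = 7.5
pos_x_5 = 8
pos_y_5 = 5.5
pos_z_5 = 16
width_5 = 5.5
depth_5 = 5
pos_x_6 = 9.5
pos_y_6 = 0.5
pos_z_6 = 6.5
width_6 = 3.5
height_6 = 8
pos_x_7 = 7
pos_y_7 = 14
pos_z_7 = 0.5
width_7 = 6
height_7 = 5
pos_x_8 = 1
pos_y_8 = 11.5
pos_z_8 = 9
width_8 = 4
height_8 = 6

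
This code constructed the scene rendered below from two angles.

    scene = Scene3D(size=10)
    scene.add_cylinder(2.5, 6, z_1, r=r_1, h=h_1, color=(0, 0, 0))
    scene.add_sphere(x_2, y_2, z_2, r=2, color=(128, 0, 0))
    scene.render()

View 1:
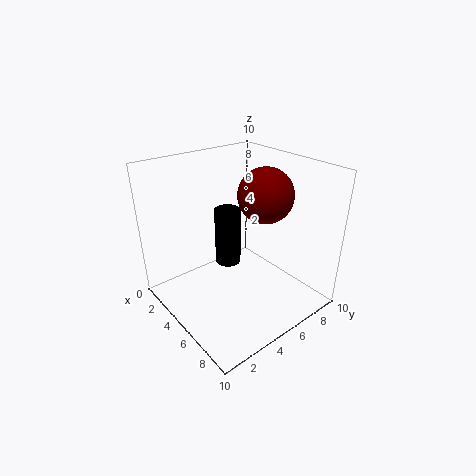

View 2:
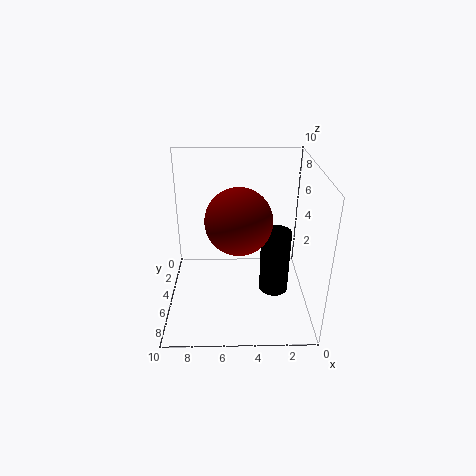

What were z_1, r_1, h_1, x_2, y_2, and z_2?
z_1 = 1.5, r_1 = 1, h_1 = 4.5, x_2 = 5, y_2 = 7.5, z_2 = 7.5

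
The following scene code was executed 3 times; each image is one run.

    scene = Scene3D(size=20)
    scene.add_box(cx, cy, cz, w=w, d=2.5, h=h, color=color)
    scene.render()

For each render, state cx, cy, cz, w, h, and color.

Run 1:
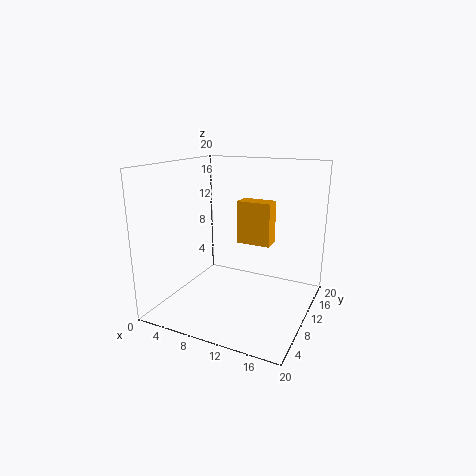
cx = 9.5
cy = 10.75
cz = 9
w = 4.75
h = 6
color = 'orange'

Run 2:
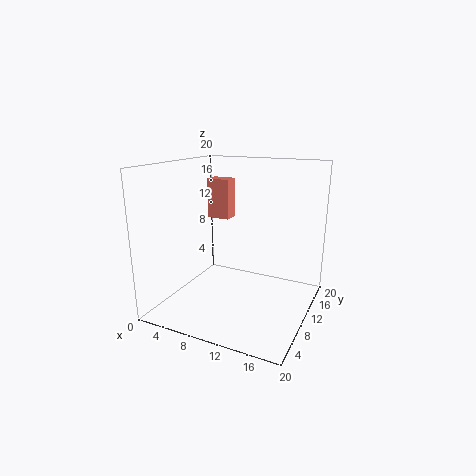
cx = 3
cy = 13.75
cz = 11.25
w = 3.5
h = 6
color = 'salmon'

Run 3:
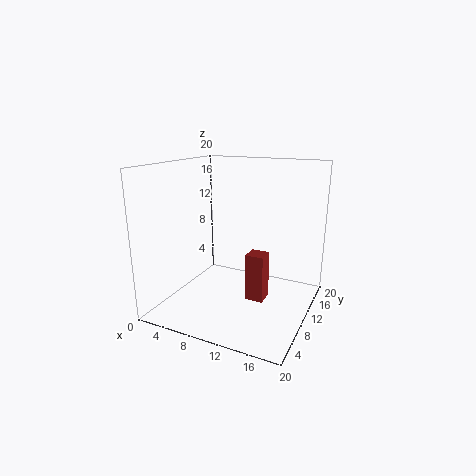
cx = 12
cy = 8
cz = 2
w = 2.5
h = 6.5
color = 'brown'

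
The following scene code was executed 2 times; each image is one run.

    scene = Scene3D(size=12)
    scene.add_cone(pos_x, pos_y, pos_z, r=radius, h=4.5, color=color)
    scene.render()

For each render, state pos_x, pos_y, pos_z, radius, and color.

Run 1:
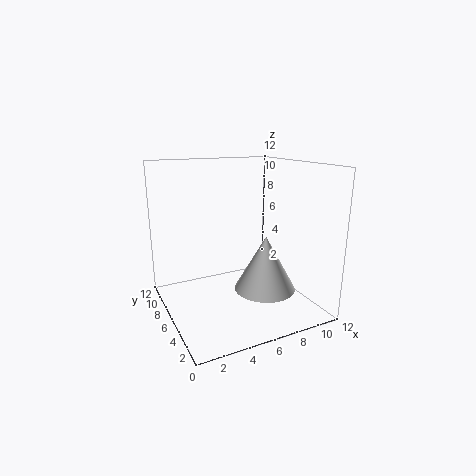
pos_x = 7.5, pos_y = 4, pos_z = 2, radius = 2.5, color = 'white'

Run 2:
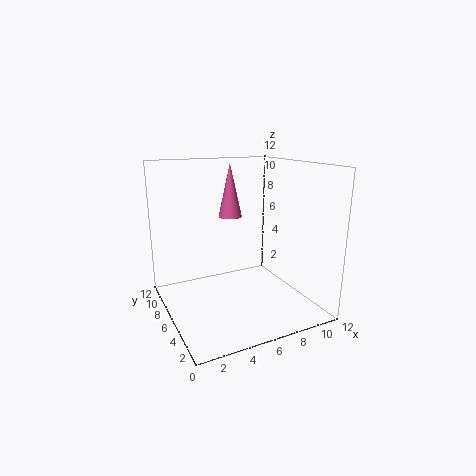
pos_x = 6, pos_y = 7.5, pos_z = 7.5, radius = 1, color = 'hotpink'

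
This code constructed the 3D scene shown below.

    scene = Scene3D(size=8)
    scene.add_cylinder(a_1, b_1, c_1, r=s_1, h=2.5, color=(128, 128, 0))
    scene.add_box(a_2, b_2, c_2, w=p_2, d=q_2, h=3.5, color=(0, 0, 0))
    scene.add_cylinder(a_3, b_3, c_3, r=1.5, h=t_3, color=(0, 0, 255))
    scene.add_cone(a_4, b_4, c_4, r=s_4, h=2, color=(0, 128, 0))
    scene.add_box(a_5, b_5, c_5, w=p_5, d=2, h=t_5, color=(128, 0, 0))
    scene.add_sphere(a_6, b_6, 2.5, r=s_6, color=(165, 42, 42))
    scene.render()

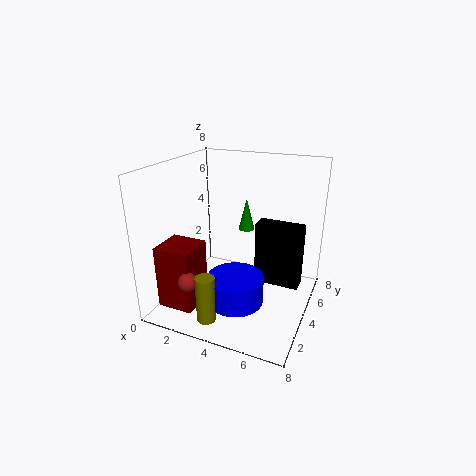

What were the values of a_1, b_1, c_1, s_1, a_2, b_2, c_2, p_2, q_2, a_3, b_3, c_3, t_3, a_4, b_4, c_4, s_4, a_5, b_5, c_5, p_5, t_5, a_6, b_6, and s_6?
a_1 = 3.5
b_1 = 1
c_1 = 0.5
s_1 = 0.5
a_2 = 5
b_2 = 4
c_2 = 1.5
p_2 = 2.5
q_2 = 1
a_3 = 4.5
b_3 = 2.5
c_3 = 1
t_3 = 1.5
a_4 = 3.5
b_4 = 6.5
c_4 = 3.5
s_4 = 0.5
a_5 = 0.5
b_5 = 1
c_5 = 0.5
p_5 = 2
t_5 = 3.5
a_6 = 2.5
b_6 = 1
s_6 = 0.5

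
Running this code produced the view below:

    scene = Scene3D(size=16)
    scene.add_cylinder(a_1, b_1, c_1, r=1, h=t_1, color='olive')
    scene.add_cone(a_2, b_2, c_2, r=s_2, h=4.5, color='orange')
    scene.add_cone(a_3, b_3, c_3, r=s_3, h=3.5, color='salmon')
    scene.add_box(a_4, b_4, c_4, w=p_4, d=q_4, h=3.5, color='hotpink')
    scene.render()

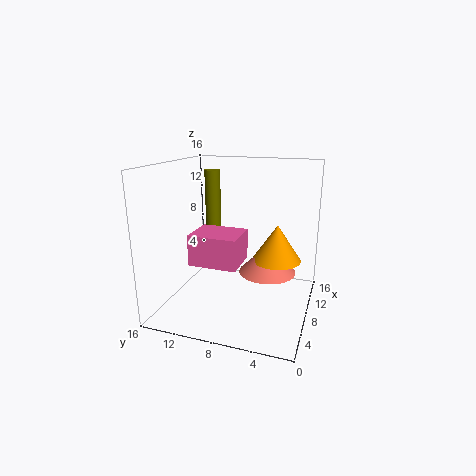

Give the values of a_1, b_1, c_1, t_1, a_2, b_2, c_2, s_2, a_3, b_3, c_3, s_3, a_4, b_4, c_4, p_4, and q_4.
a_1 = 14; b_1 = 13.5; c_1 = 6.5; t_1 = 8; a_2 = 12.5; b_2 = 4.5; c_2 = 4; s_2 = 3; a_3 = 12; b_3 = 5.5; c_3 = 2.5; s_3 = 3.5; a_4 = 5.5; b_4 = 7.5; c_4 = 5; p_4 = 4.5; q_4 = 5.5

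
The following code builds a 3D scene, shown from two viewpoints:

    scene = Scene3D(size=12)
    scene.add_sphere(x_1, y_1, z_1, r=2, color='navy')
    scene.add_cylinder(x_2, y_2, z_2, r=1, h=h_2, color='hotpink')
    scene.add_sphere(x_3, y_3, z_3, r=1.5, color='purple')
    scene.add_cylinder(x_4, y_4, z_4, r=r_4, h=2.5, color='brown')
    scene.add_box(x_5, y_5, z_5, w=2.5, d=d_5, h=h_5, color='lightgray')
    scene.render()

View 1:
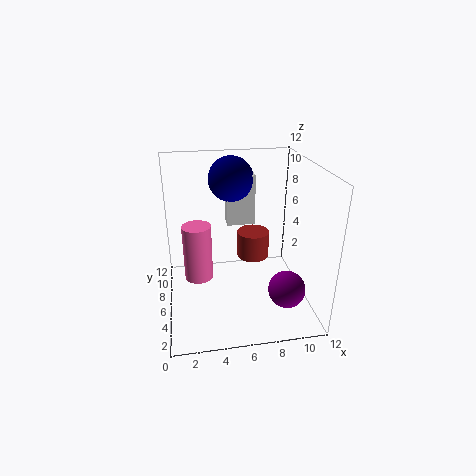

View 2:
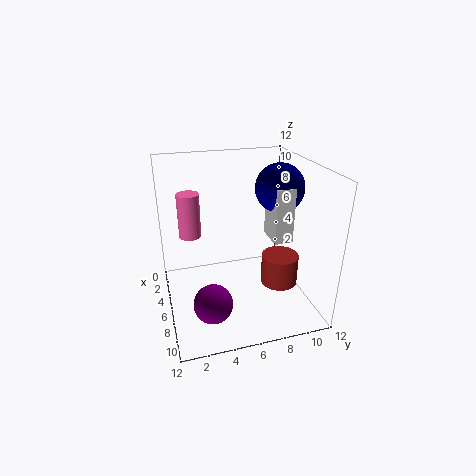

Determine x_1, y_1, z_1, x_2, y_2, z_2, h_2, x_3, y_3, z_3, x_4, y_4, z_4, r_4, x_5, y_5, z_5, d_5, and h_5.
x_1 = 6; y_1 = 9.5; z_1 = 10; x_2 = 2.5; y_2 = 2.5; z_2 = 5; h_2 = 4; x_3 = 9.5; y_3 = 3; z_3 = 2.5; x_4 = 8; y_4 = 9; z_4 = 2.5; r_4 = 1.5; x_5 = 5.5; y_5 = 8.5; z_5 = 6; d_5 = 1.5; h_5 = 4.5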